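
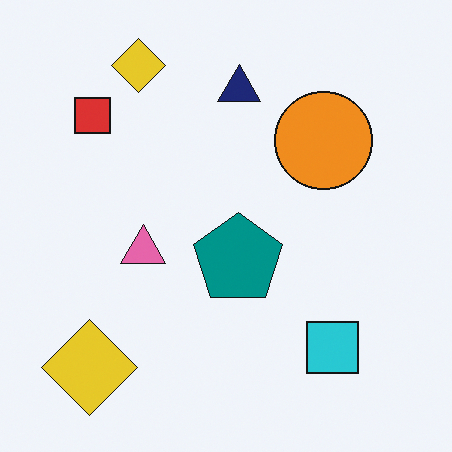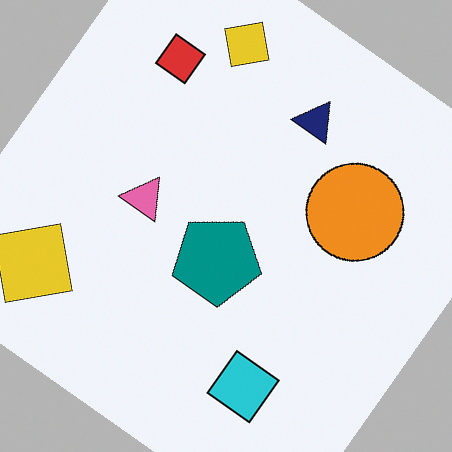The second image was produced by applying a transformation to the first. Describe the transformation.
This is the original image rotated clockwise by a large amount — several tens of degrees.

Every shape is tilted by the same angle and the image corners show triangular fill wedges — a whole-image rotation by a non-right angle.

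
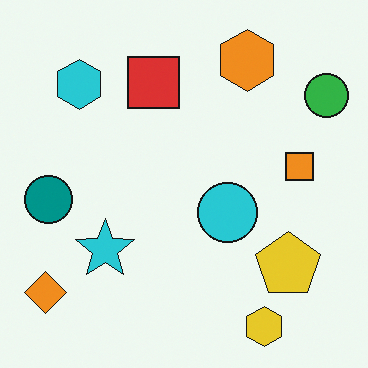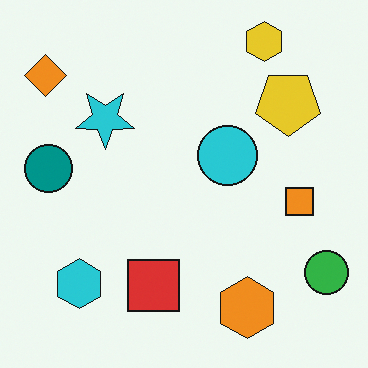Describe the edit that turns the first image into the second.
It was flipped vertically (top ↔ bottom).

The yellow hexagon is in the bottom-right of the first image and the top-right of the second — shapes on opposite sides of the horizontal midline have swapped in a mirror flip.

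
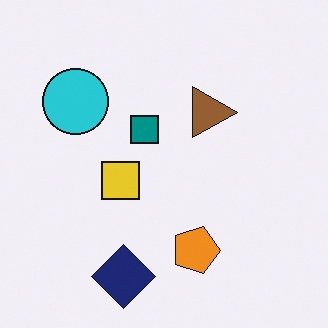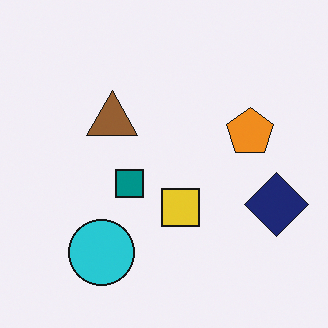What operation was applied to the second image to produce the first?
The first image is the second rotated 90° clockwise.

The navy diamond sits in the right of the second image and the bottom of the first — consistent with a whole-image 90° clockwise rotation.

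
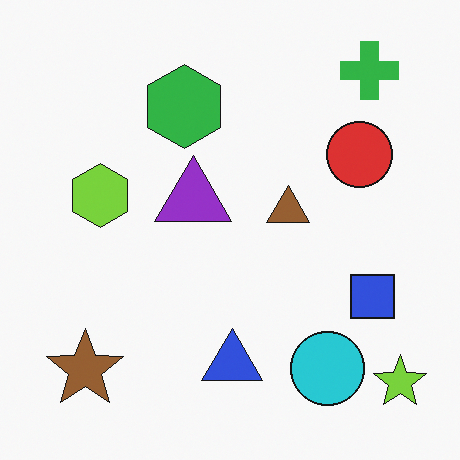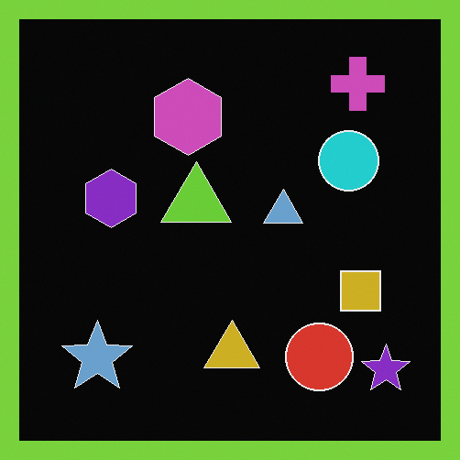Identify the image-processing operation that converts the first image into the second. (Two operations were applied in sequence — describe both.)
The image was color-inverted (negative), then framed with a lime border.

The light background has become dark and every shape's color is its complement — a photographic negative. A solid lime frame runs around the edge of the second image, with the content slightly shrunk inside it.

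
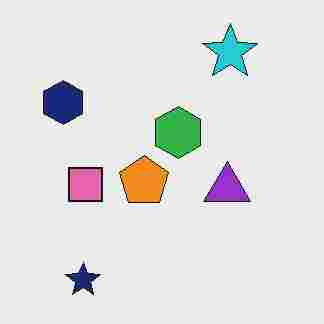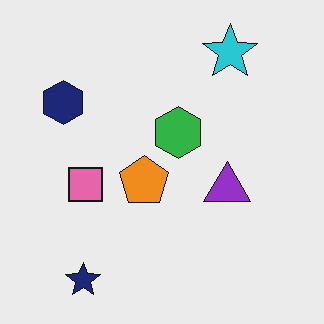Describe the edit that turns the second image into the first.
This is the original image heavily JPEG-compressed with obvious blocking artifacts.

Blocky 8×8 compression artifacts appear around shape edges and the flat background shows ringing — characteristic JPEG degradation.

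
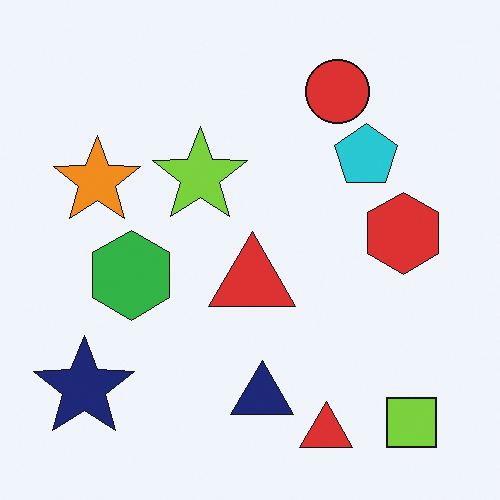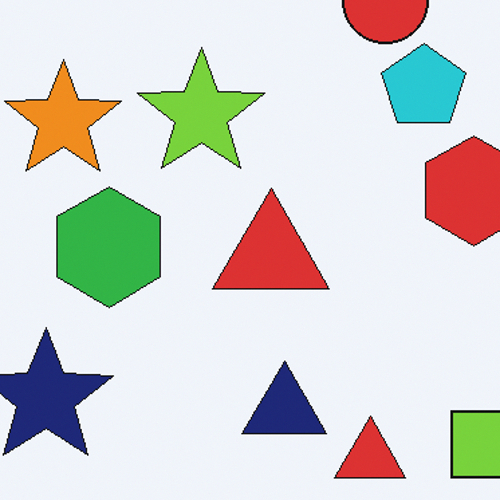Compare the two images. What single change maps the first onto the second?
The second image is the first cropped to a modestly smaller region and rescaled.

The visible shapes are larger and the field of view is narrower; shapes near the original edges may be partly or wholly outside the frame — a crop-and-rescale.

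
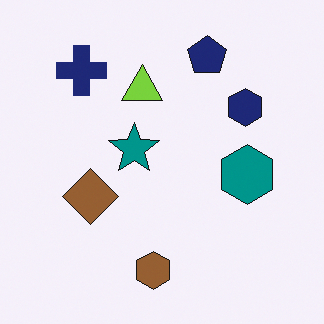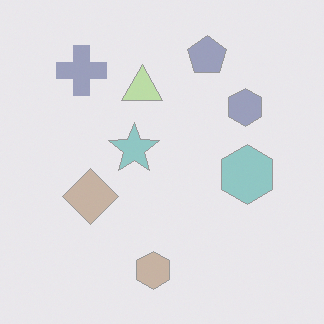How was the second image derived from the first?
The second image is the first given much lower contrast.

Tones are pushed toward mid-grey across the whole image — a global contrast change.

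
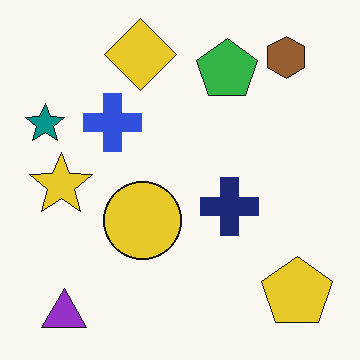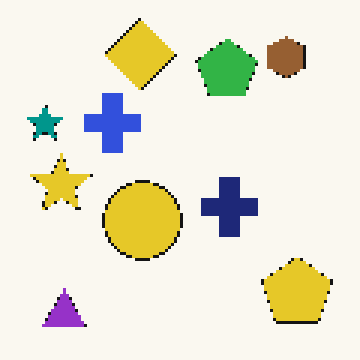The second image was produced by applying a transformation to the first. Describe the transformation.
It was mildly pixelated.

Shapes are reduced to large square blocks; fine edges and outlines are lost — a downscale-then-upscale (mosaic) effect.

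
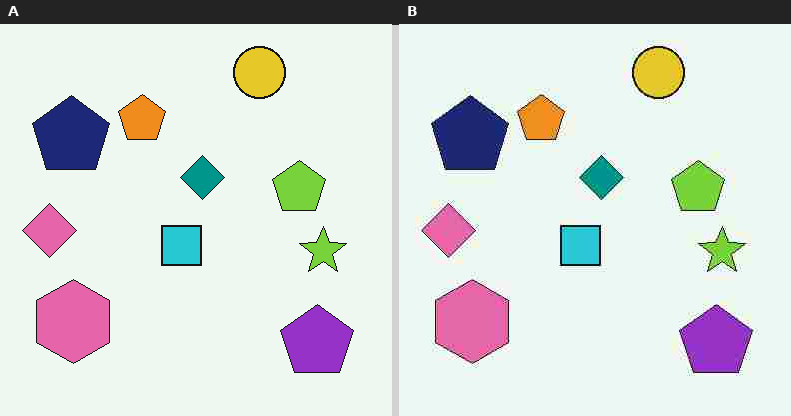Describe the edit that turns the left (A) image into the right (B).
This is the original image degraded with heavy JPEG compression.

Blocky 8×8 compression artifacts appear around shape edges and the flat background shows ringing — characteristic JPEG degradation.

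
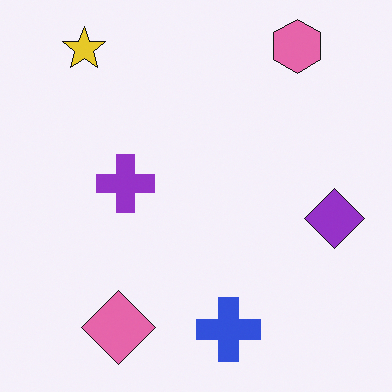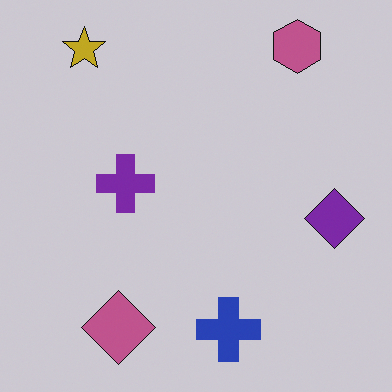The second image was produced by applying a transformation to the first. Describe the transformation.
The image was darkened a little.

Every pixel — background and shapes alike — is uniformly darkened.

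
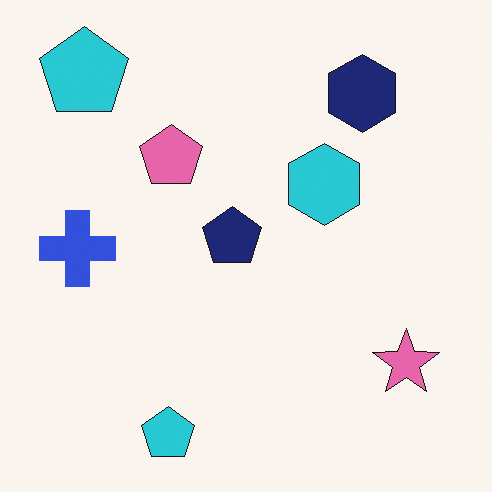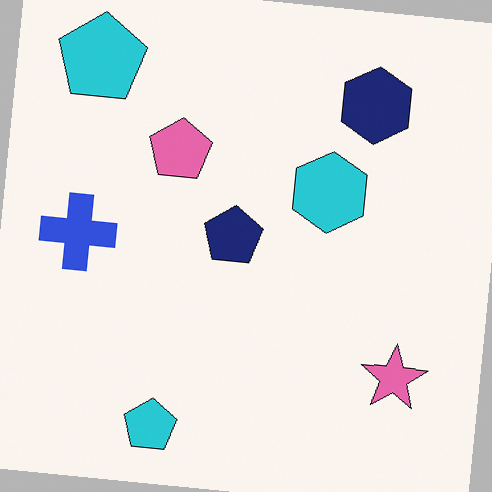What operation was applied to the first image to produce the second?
The transformation is: rotated clockwise by a few degrees.

Every shape is tilted by the same angle and the image corners show triangular fill wedges — a whole-image rotation by a non-right angle.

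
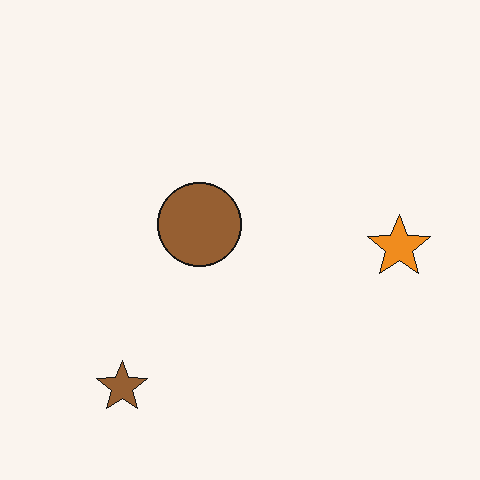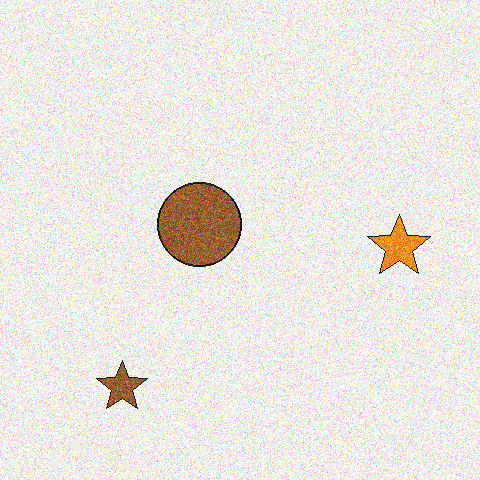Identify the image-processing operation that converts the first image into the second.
The transformation is: degraded with heavy additive noise.

Random speckle covers the whole image, including the flat background.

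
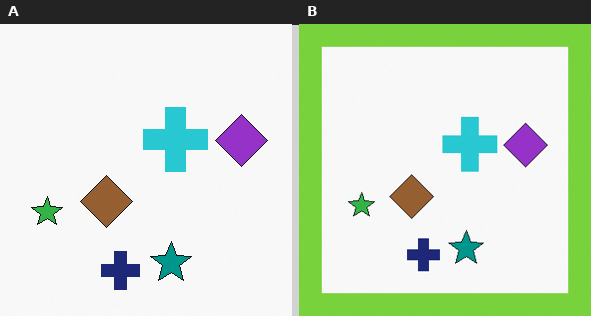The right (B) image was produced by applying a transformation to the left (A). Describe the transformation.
The image was framed with a lime border.

A solid lime frame runs around the edge of the right (B) image, with the content slightly shrunk inside it.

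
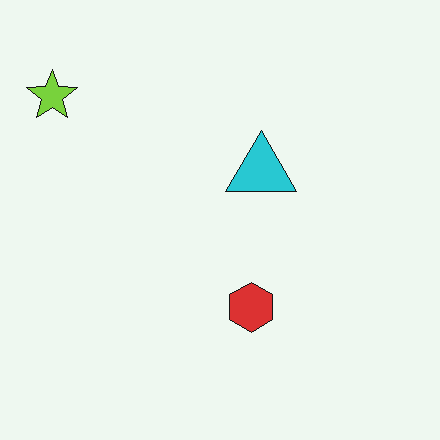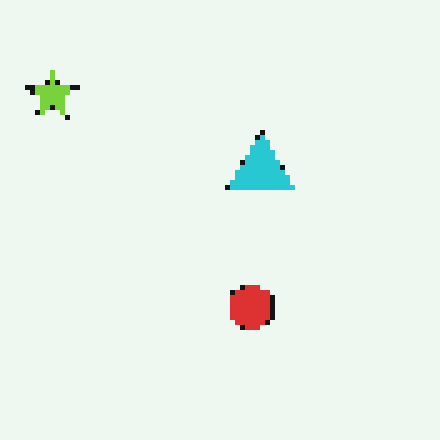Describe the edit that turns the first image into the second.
The second image is the first lightly pixelated (a mild mosaic effect).

Shapes are reduced to large square blocks; fine edges and outlines are lost — a downscale-then-upscale (mosaic) effect.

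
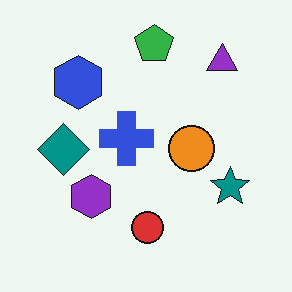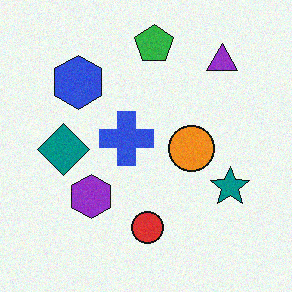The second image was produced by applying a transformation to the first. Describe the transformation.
The image was degraded with a light layer of grain.

Random speckle covers the whole image, including the flat background.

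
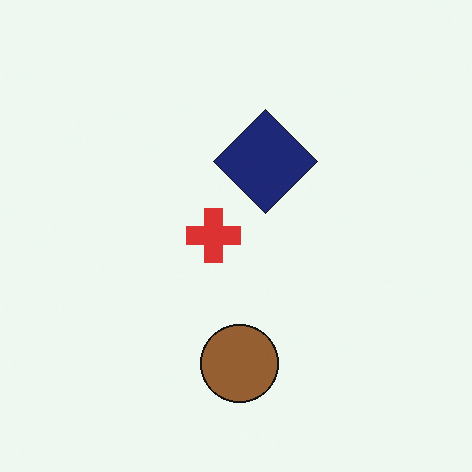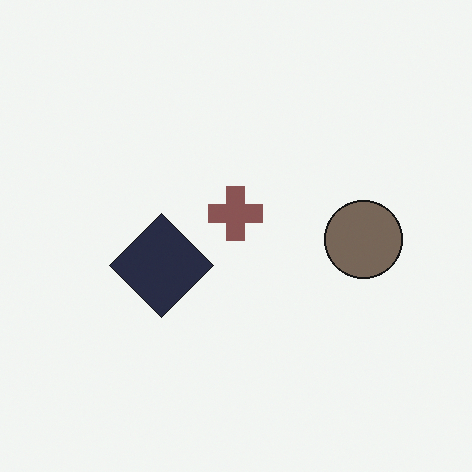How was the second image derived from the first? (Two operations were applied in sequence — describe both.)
The image was made much more muted (saturation change), then transposed (reflected across the top-left ↔ bottom-right diagonal).

All colors are more muted and greyish — a global saturation change. Shapes have swapped their row and column positions — what was in the top-right is now in the bottom-left — a diagonal reflection.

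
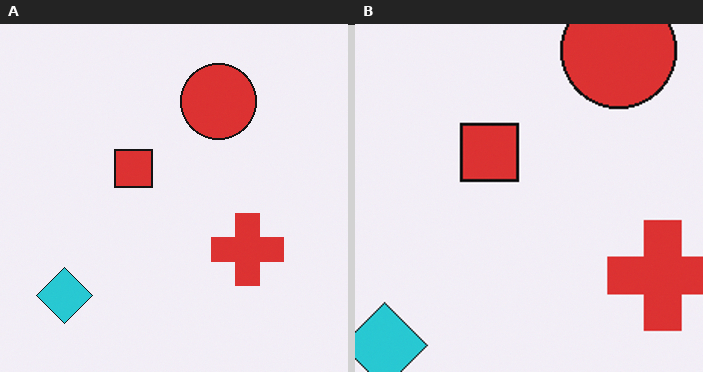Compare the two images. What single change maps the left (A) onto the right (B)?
The transformation is: cropped to a modestly smaller region and rescaled.

The visible shapes are larger and the field of view is narrower; shapes near the original edges may be partly or wholly outside the frame — a crop-and-rescale.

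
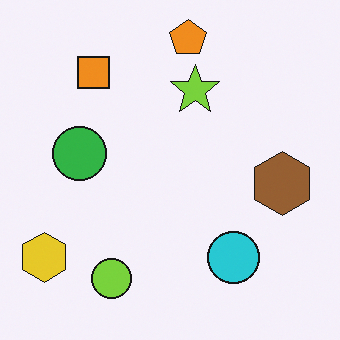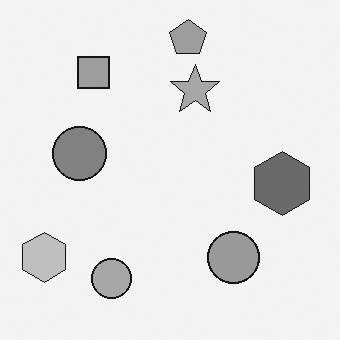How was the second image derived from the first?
Converted to grayscale.

All color is removed — every shape is now a shade of grey.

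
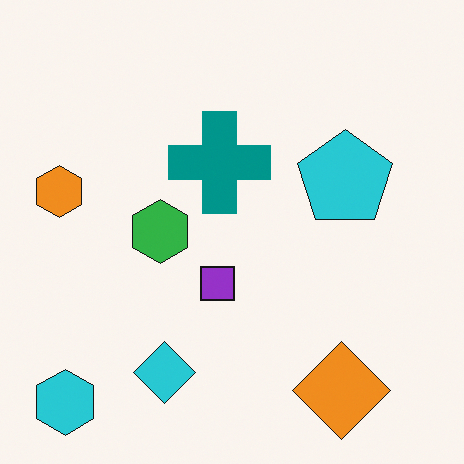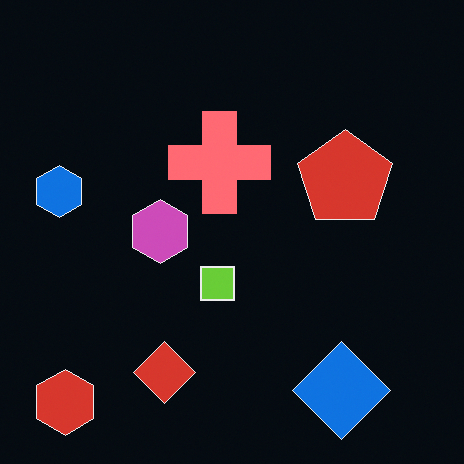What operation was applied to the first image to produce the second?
It was color-inverted (negative).

The light background has become dark and every shape's color is its complement — a photographic negative.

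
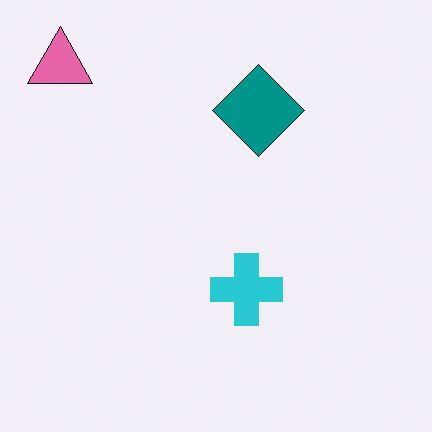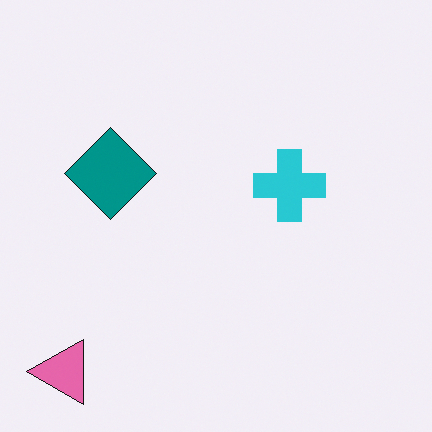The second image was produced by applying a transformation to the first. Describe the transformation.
Rotated 90° counter-clockwise.

The pink triangle sits in the top-left of the first image and the bottom-left of the second — consistent with a whole-image 90° counter-clockwise rotation.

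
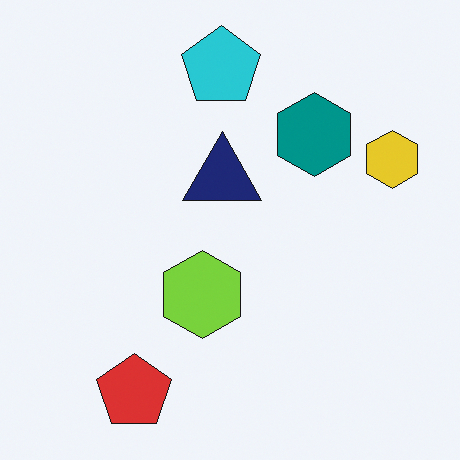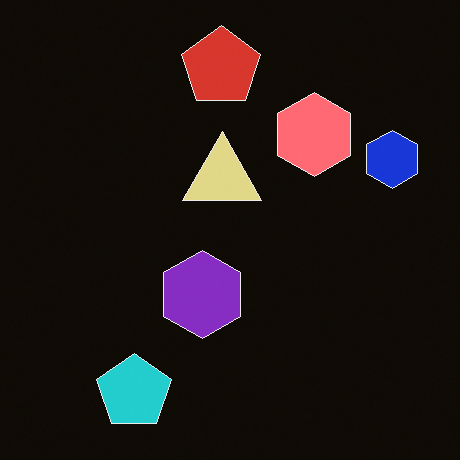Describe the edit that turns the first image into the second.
The transformation is: color-inverted (negative).

The light background has become dark and every shape's color is its complement — a photographic negative.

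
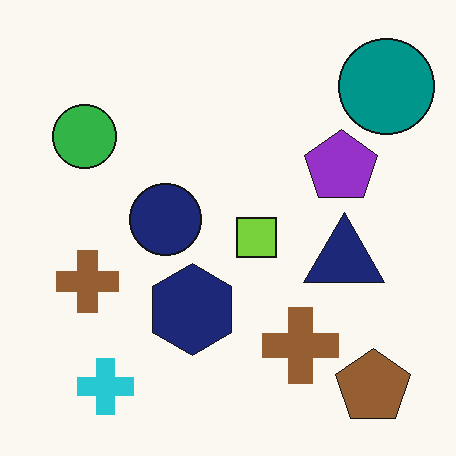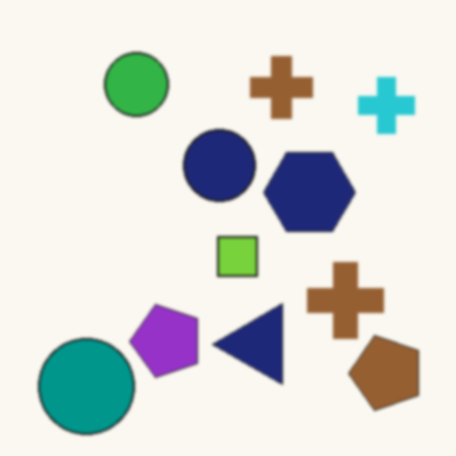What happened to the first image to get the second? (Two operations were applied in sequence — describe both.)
The transformation is: slightly softened, then transposed (reflected across the top-left ↔ bottom-right diagonal).

Shape edges and outlines are uniformly softened across the whole image. Shapes have swapped their row and column positions — what was in the top-right is now in the bottom-left — a diagonal reflection.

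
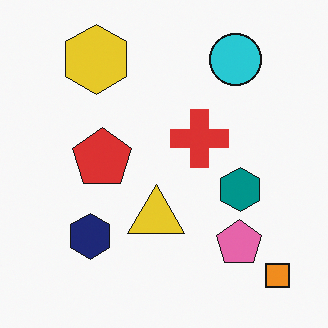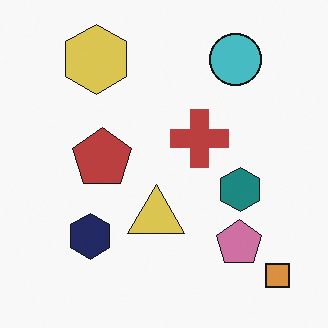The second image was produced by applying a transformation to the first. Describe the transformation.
Slightly desaturated.

All colors are more muted and greyish — a global saturation change.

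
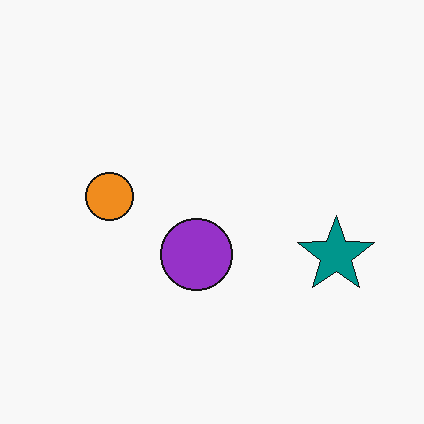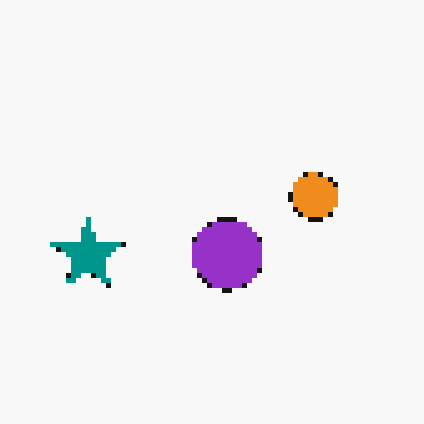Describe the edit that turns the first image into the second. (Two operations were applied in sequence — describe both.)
Flipped horizontally (left ↔ right), then mildly pixelated.

The teal star is in the right of the first image and the left of the second — shapes on opposite sides of the vertical midline have swapped in a mirror flip. Shapes are reduced to large square blocks; fine edges and outlines are lost — a downscale-then-upscale (mosaic) effect.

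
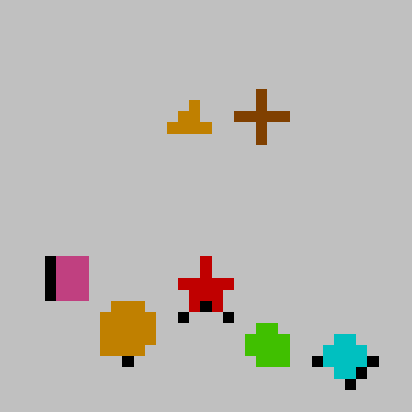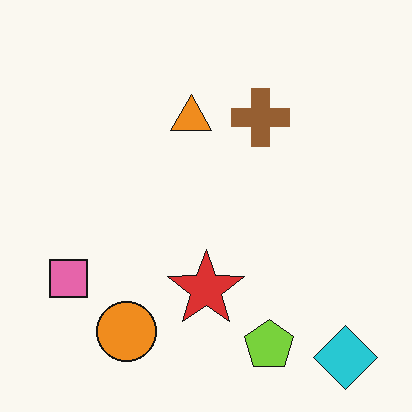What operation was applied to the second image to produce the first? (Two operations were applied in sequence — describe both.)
The image was coarsely pixelated, then heavily posterized to just a handful of flat colors.

Shapes are reduced to large square blocks; fine edges and outlines are lost — a downscale-then-upscale (mosaic) effect. Each flat color has snapped to a coarser quantized level — most visibly, the near-white background has dropped to a flat grey.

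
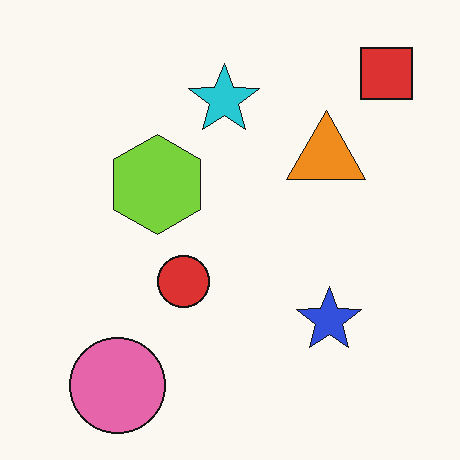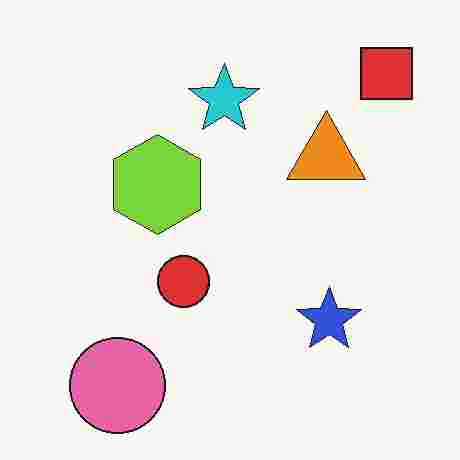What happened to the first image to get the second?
Heavily JPEG-compressed with obvious blocking artifacts.

Blocky 8×8 compression artifacts appear around shape edges and the flat background shows ringing — characteristic JPEG degradation.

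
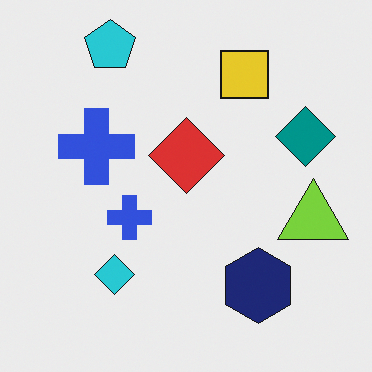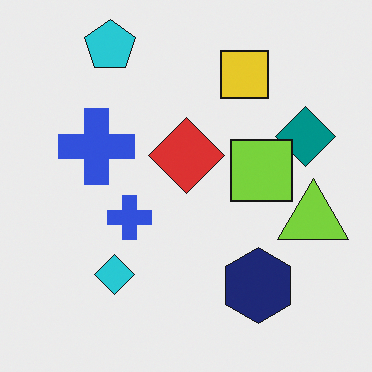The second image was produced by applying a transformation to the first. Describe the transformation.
Overlaid with an additional lime square.

A lime square appears in the second image that is absent from the first.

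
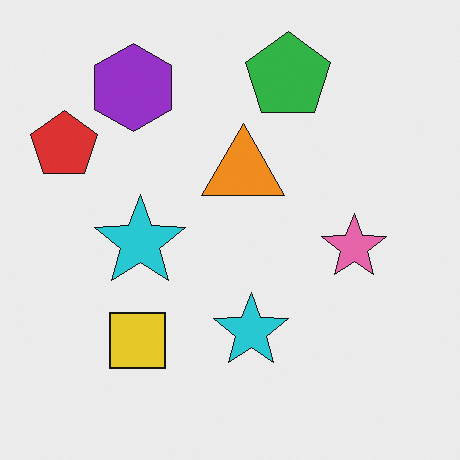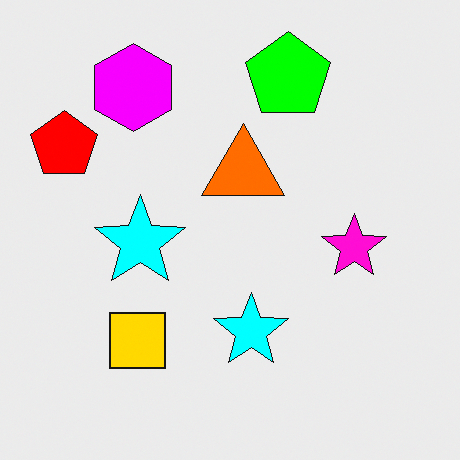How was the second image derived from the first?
This is the original image made much more vivid (saturation change).

All colors are more vivid — a global saturation change.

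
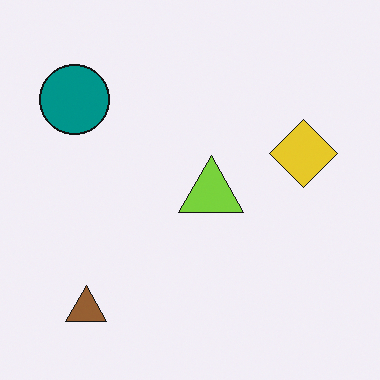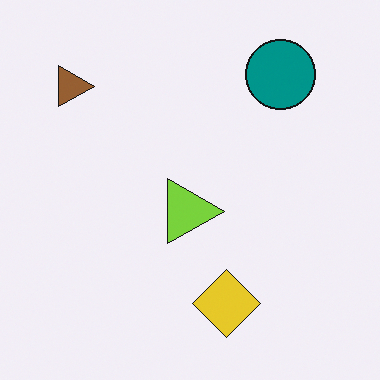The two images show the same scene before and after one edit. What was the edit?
The transformation is: rotated 90° clockwise.

The brown triangle sits in the bottom-left of the first image and the top-left of the second — consistent with a whole-image 90° clockwise rotation.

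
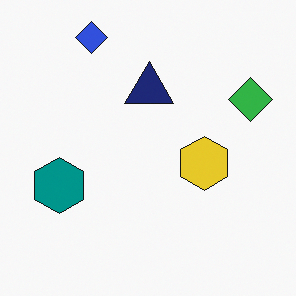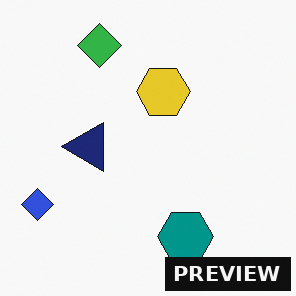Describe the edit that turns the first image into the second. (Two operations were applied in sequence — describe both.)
Rotated 90° counter-clockwise, then watermarked with the text "PREVIEW" in the lower-right corner.

The blue diamond sits in the top-left of the first image and the bottom-left of the second — consistent with a whole-image 90° counter-clockwise rotation. A dark label reading "PREVIEW" appears in the lower-right corner.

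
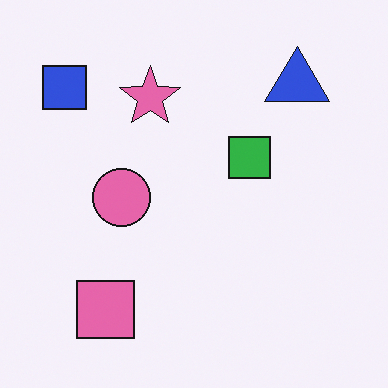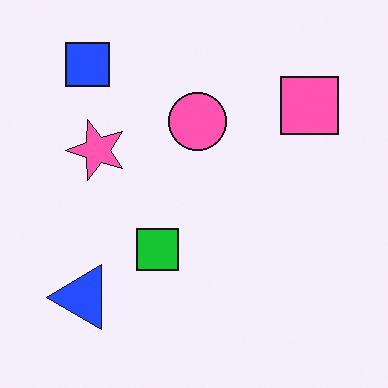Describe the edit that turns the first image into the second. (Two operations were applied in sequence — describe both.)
This is the original image transposed (reflected across the top-left ↔ bottom-right diagonal), then slightly oversaturated.

Shapes have swapped their row and column positions — what was in the top-right is now in the bottom-left — a diagonal reflection. All colors are more vivid — a global saturation change.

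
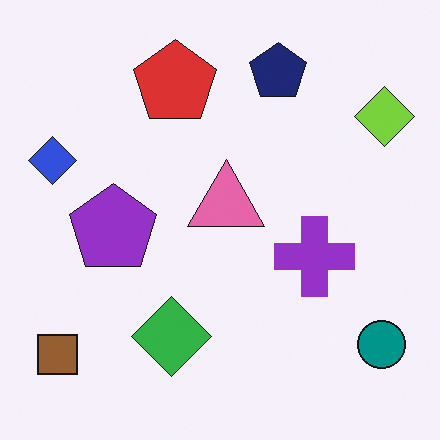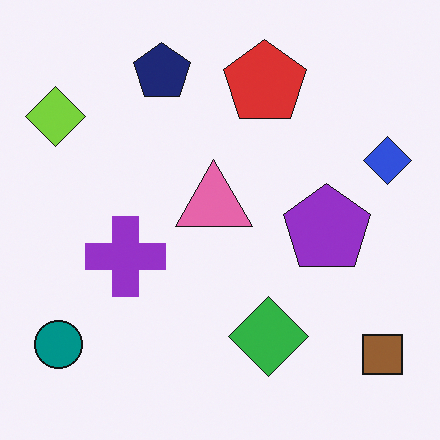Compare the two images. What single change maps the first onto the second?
It was flipped horizontally (left ↔ right).

The blue diamond is in the left of the first image and the right of the second — shapes on opposite sides of the vertical midline have swapped in a mirror flip.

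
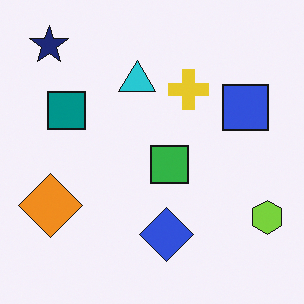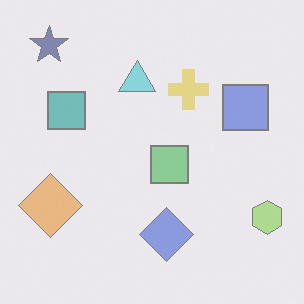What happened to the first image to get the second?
Washed out (contrast reduced).

Tones are pushed toward mid-grey across the whole image — a global contrast change.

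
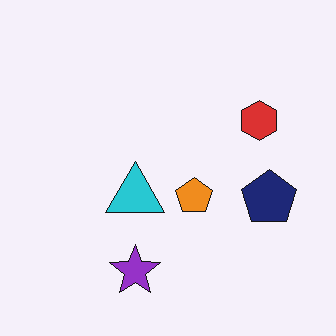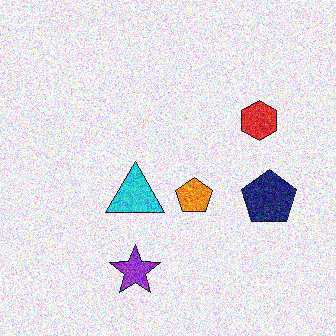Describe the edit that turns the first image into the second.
The transformation is: degraded with a thick layer of grain.

Random speckle covers the whole image, including the flat background.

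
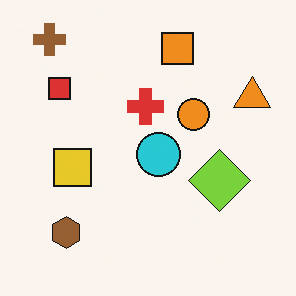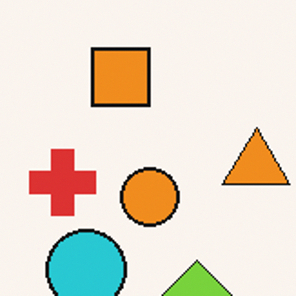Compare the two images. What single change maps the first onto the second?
The transformation is: cropped tightly and scaled back up.

The visible shapes are larger and the field of view is narrower; shapes near the original edges may be partly or wholly outside the frame — a crop-and-rescale.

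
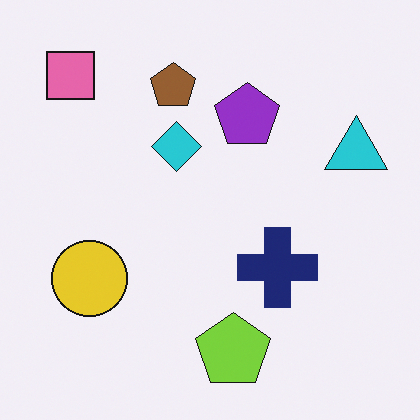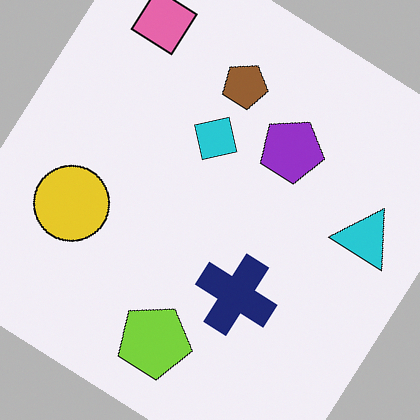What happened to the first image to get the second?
Rotated clockwise by a large amount — several tens of degrees.

Every shape is tilted by the same angle and the image corners show triangular fill wedges — a whole-image rotation by a non-right angle.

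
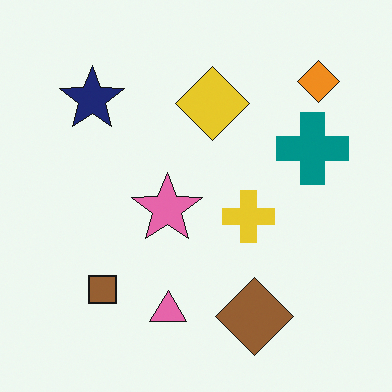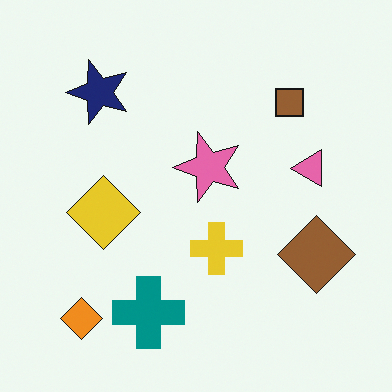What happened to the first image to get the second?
The image was transposed (reflected across the top-left ↔ bottom-right diagonal).

Shapes have swapped their row and column positions — what was in the top-right is now in the bottom-left — a diagonal reflection.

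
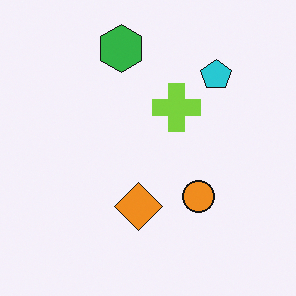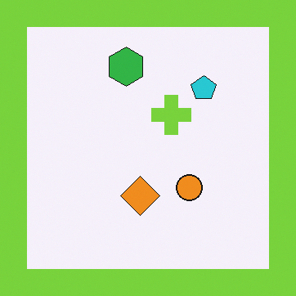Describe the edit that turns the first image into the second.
The image was framed with a lime border.

A solid lime frame runs around the edge of the second image, with the content slightly shrunk inside it.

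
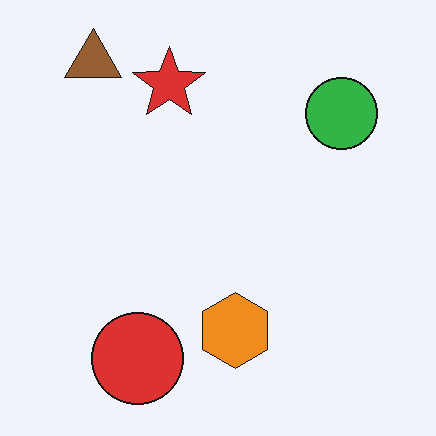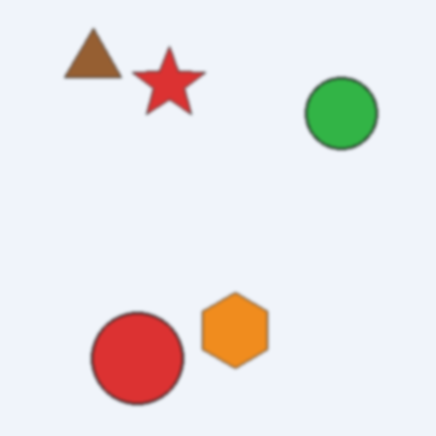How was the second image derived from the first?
Lightly blurred.

Shape edges and outlines are uniformly softened across the whole image.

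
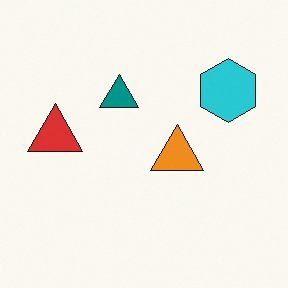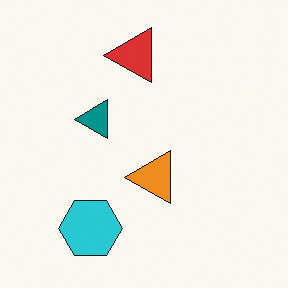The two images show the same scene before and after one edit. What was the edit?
The transformation is: transposed (reflected across the top-left ↔ bottom-right diagonal).

Shapes have swapped their row and column positions — what was in the top-right is now in the bottom-left — a diagonal reflection.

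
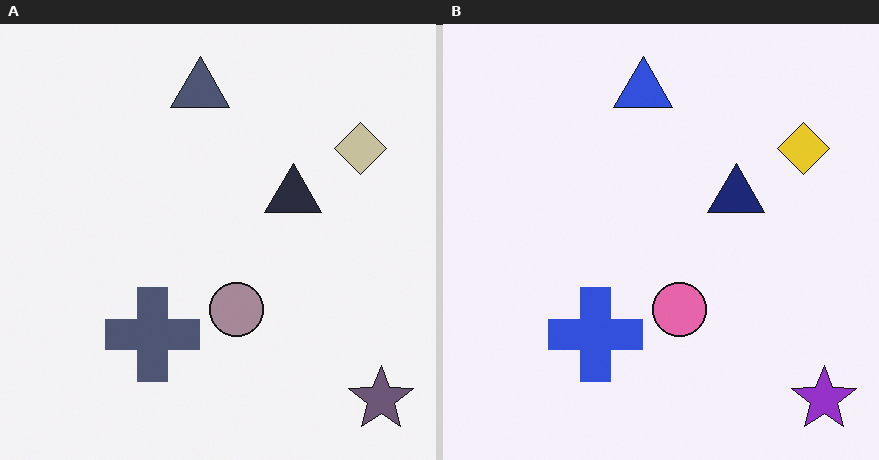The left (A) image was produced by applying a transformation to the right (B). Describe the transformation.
It was made much more muted (saturation change).

All colors are more muted and greyish — a global saturation change.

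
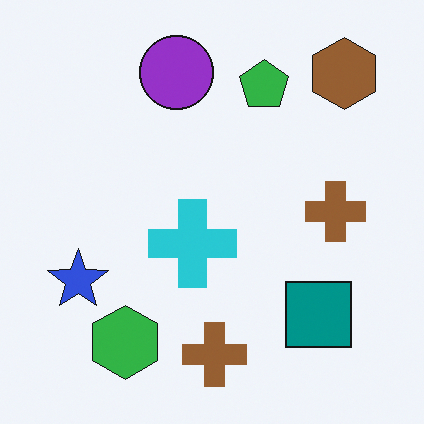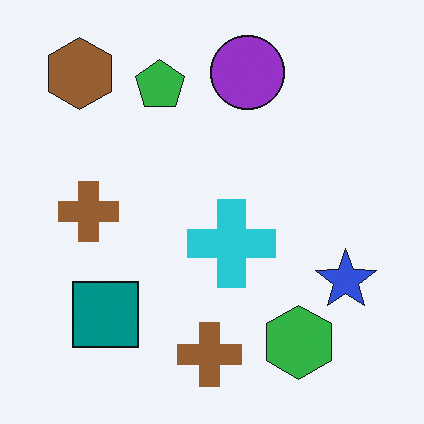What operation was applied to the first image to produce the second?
The transformation is: flipped horizontally (left ↔ right).

The blue star is in the left of the first image and the right of the second — shapes on opposite sides of the vertical midline have swapped in a mirror flip.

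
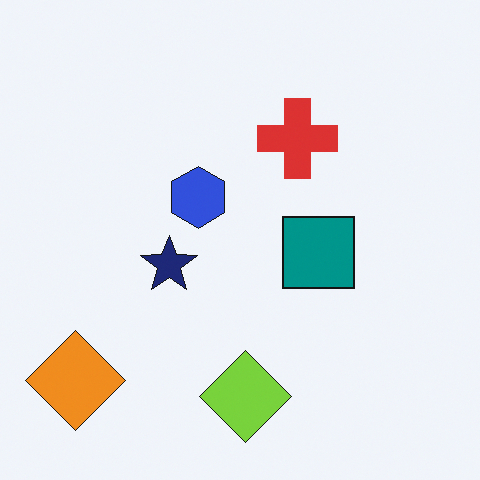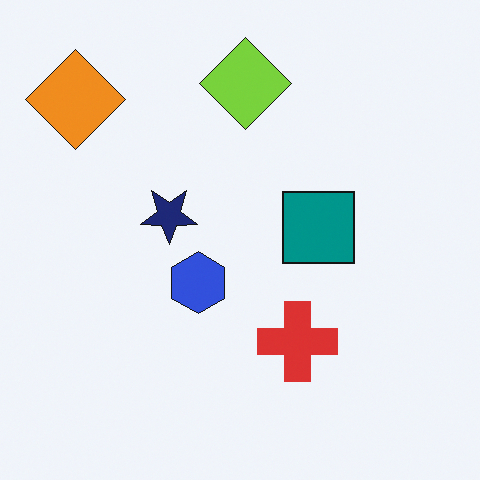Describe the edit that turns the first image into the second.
Flipped vertically (top ↔ bottom).

The lime diamond is in the bottom of the first image and the top of the second — shapes on opposite sides of the horizontal midline have swapped in a mirror flip.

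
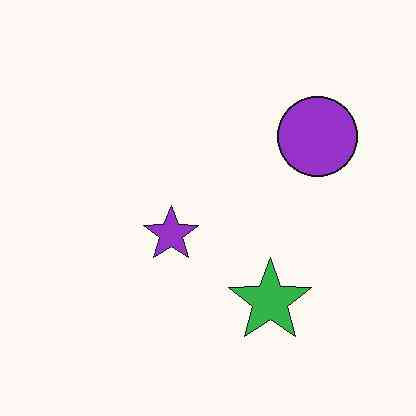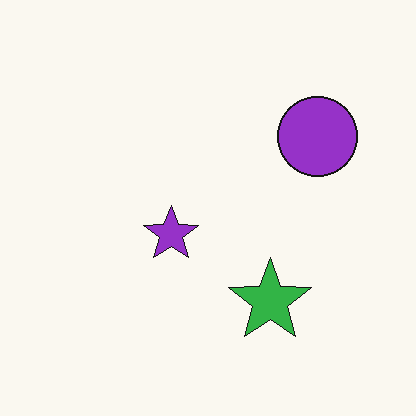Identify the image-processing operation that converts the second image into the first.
This is the original image given moderate JPEG compression.

Blocky 8×8 compression artifacts appear around shape edges and the flat background shows ringing — characteristic JPEG degradation.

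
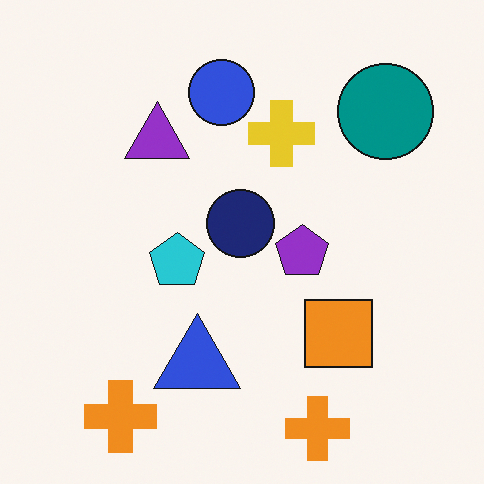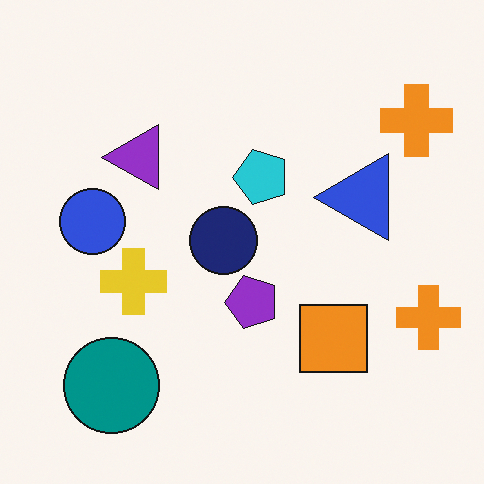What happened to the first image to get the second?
This is the original image transposed (reflected across the top-left ↔ bottom-right diagonal).

Shapes have swapped their row and column positions — what was in the top-right is now in the bottom-left — a diagonal reflection.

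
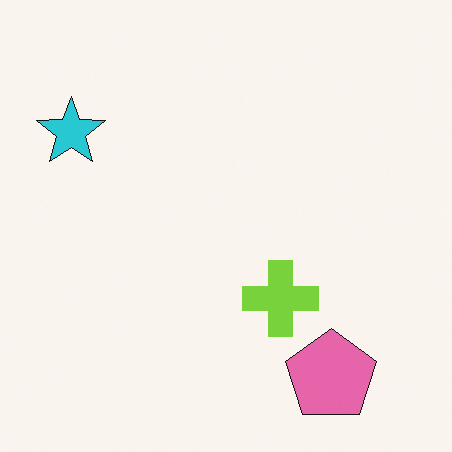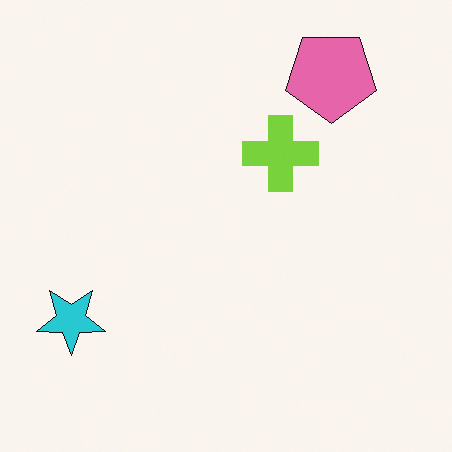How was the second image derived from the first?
The second image is the first flipped vertically (top ↔ bottom).

The pink pentagon is in the bottom-right of the first image and the top-right of the second — shapes on opposite sides of the horizontal midline have swapped in a mirror flip.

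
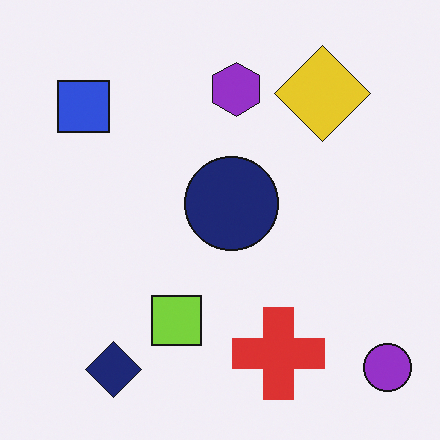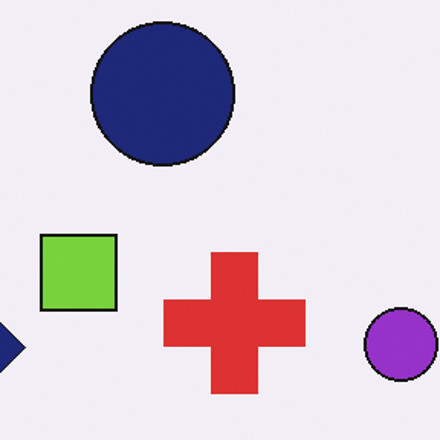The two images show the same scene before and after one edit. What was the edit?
The image was cropped slightly and scaled back up.

The visible shapes are larger and the field of view is narrower; shapes near the original edges may be partly or wholly outside the frame — a crop-and-rescale.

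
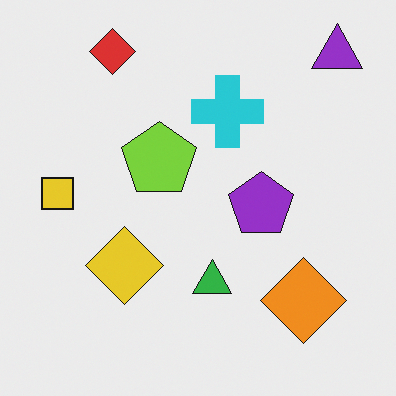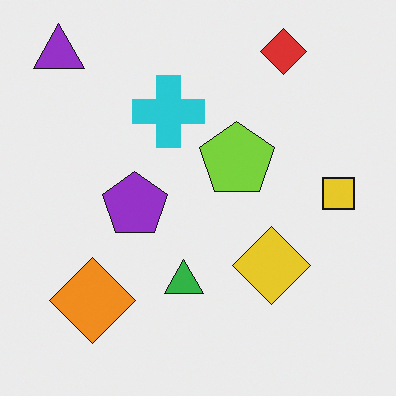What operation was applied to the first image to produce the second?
It was flipped horizontally (left ↔ right).

The yellow square is in the left of the first image and the right of the second — shapes on opposite sides of the vertical midline have swapped in a mirror flip.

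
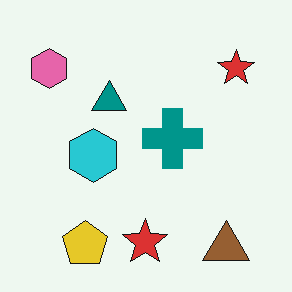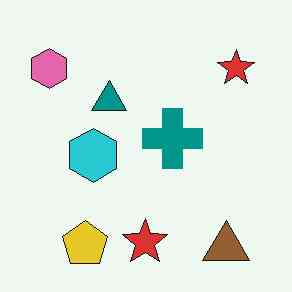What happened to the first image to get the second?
The image was JPEG-compressed with visible artifacts.

Blocky 8×8 compression artifacts appear around shape edges and the flat background shows ringing — characteristic JPEG degradation.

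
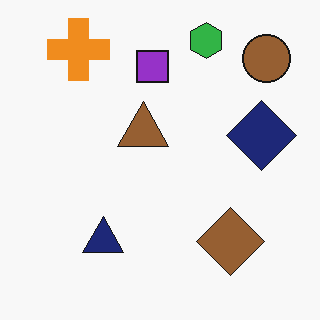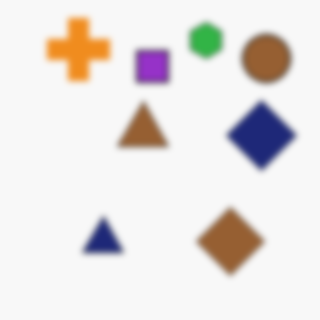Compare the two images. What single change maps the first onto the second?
The transformation is: moderately blurred.

Shape edges and outlines are uniformly softened across the whole image.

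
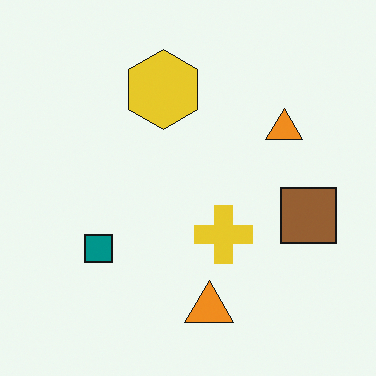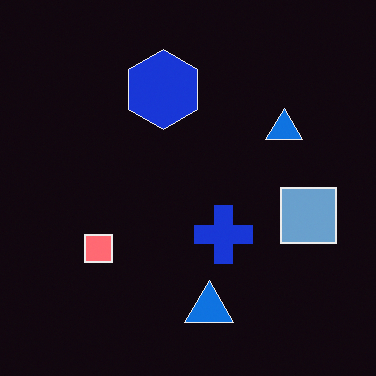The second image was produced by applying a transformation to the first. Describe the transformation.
The image was color-inverted (negative).

The light background has become dark and every shape's color is its complement — a photographic negative.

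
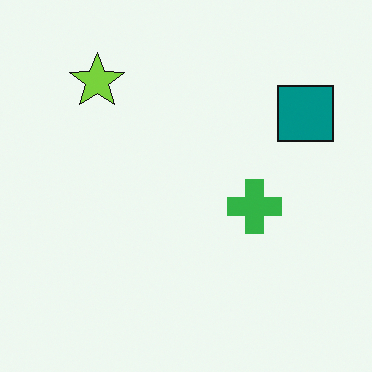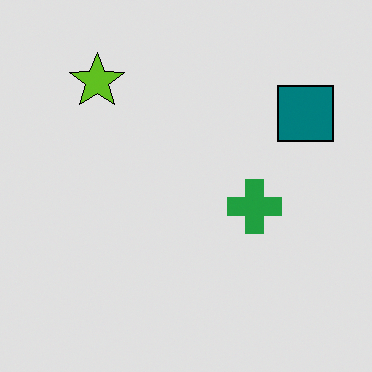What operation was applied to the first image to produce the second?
The image was posterized to a reduced palette.

Each flat color has snapped to a coarser quantized level — most visibly, the near-white background has dropped to a flat grey.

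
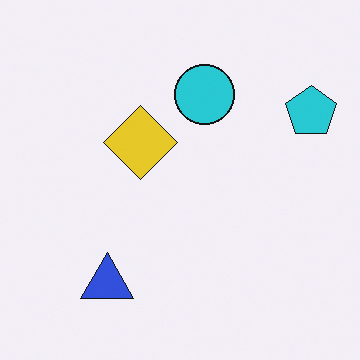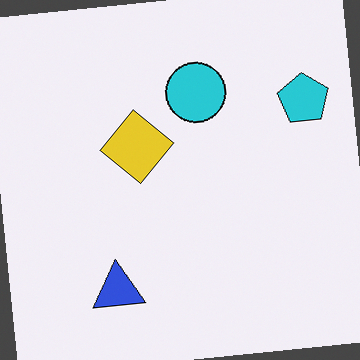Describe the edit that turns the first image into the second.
The transformation is: rotated counter-clockwise by a few degrees.

Every shape is tilted by the same angle and the image corners show triangular fill wedges — a whole-image rotation by a non-right angle.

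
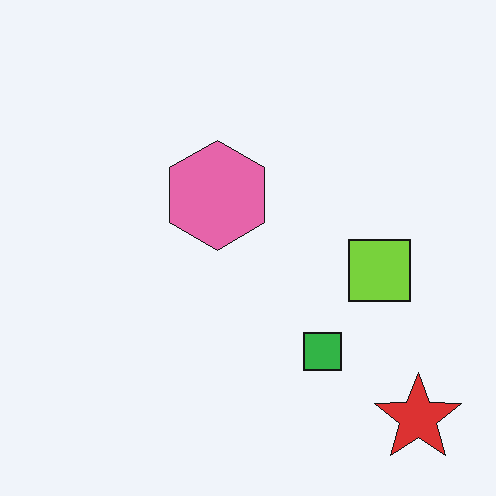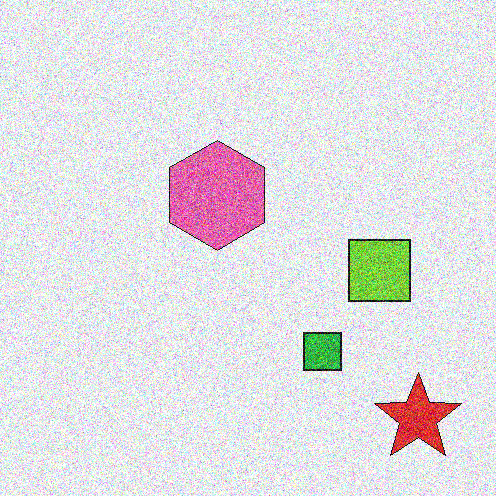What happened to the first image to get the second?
The second image is the first degraded with a thick layer of grain.

Random speckle covers the whole image, including the flat background.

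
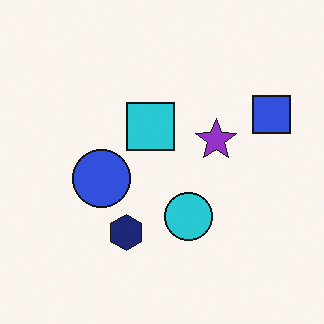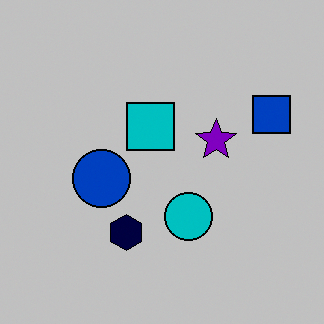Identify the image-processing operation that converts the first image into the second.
The transformation is: aggressively posterized.

Each flat color has snapped to a coarser quantized level — most visibly, the near-white background has dropped to a flat grey.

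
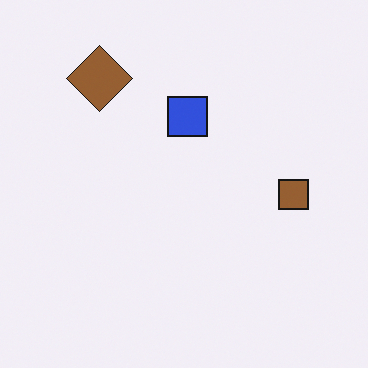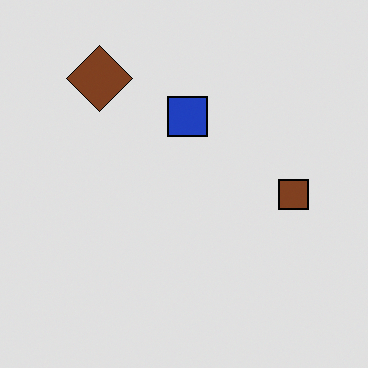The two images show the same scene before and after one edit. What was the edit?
This is the original image posterized to a reduced palette.

Each flat color has snapped to a coarser quantized level — most visibly, the near-white background has dropped to a flat grey.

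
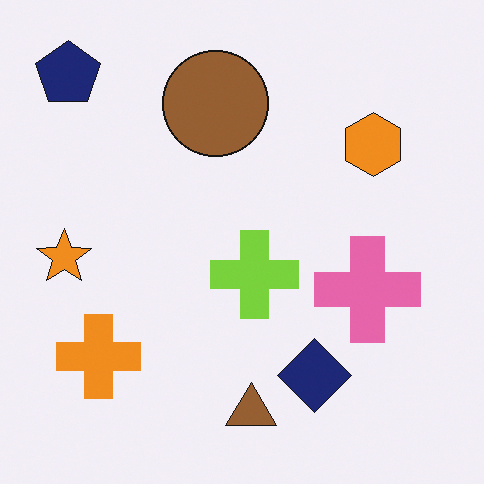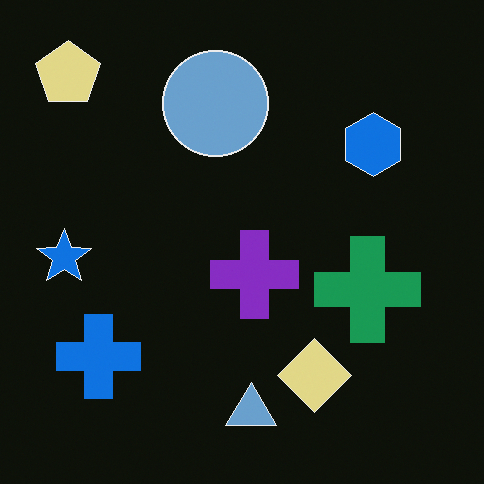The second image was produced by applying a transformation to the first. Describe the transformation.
This is the original image color-inverted (negative).

The light background has become dark and every shape's color is its complement — a photographic negative.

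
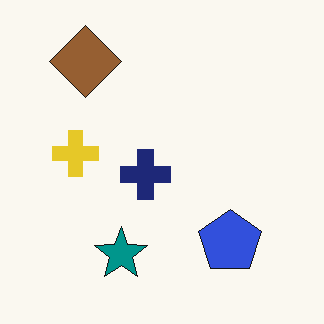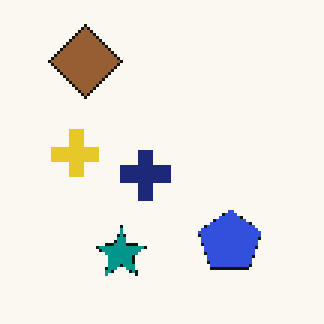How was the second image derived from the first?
The second image is the first mildly pixelated.

Shapes are reduced to large square blocks; fine edges and outlines are lost — a downscale-then-upscale (mosaic) effect.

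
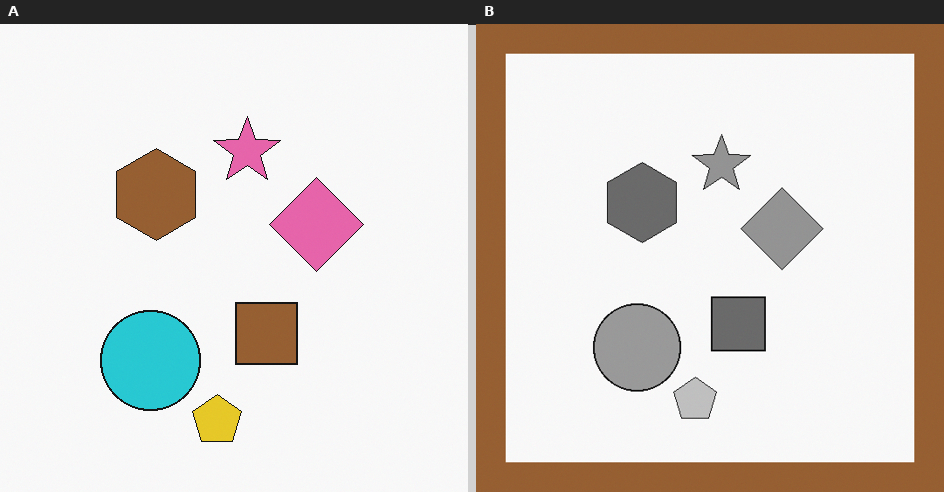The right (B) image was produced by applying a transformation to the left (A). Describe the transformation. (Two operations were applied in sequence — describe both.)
The image was converted to grayscale, then framed with a brown border.

All color is removed — every shape is now a shade of grey. A solid brown frame runs around the edge of the right (B) image, with the content slightly shrunk inside it.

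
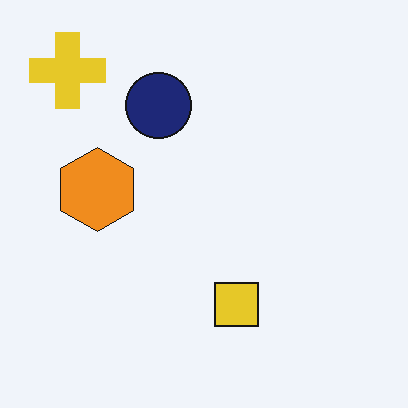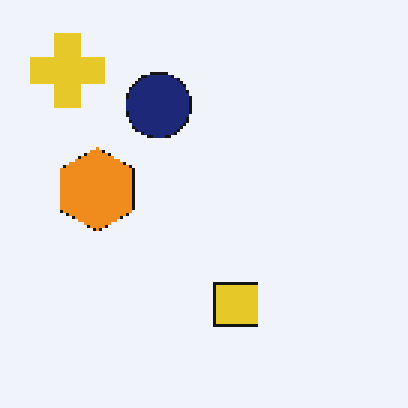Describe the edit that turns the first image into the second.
Mildly pixelated.

Shapes are reduced to large square blocks; fine edges and outlines are lost — a downscale-then-upscale (mosaic) effect.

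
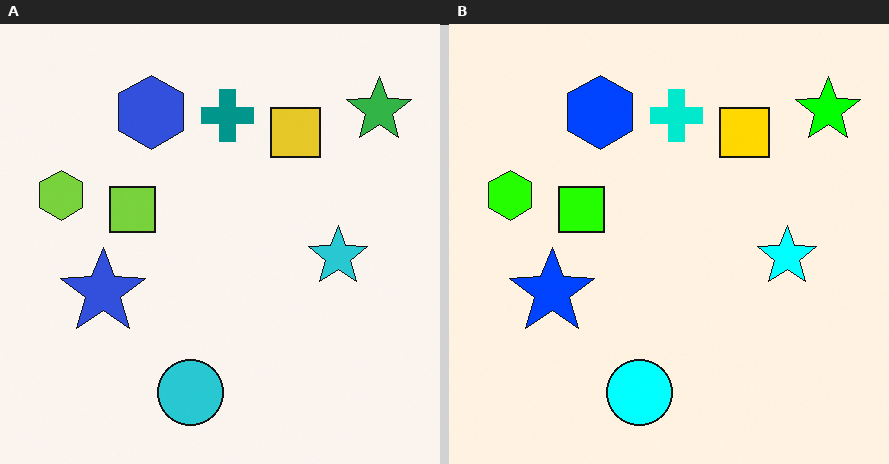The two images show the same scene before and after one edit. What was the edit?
This is the original image made much more vivid (saturation change).

All colors are more vivid — a global saturation change.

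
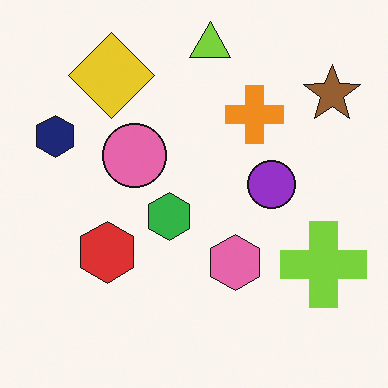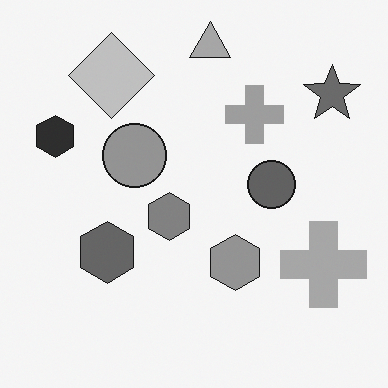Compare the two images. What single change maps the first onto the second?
Converted to grayscale.

All color is removed — every shape is now a shade of grey.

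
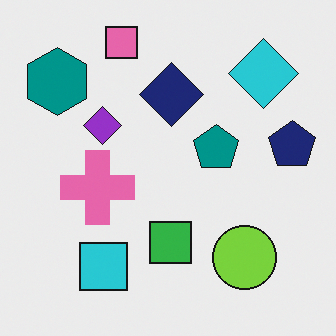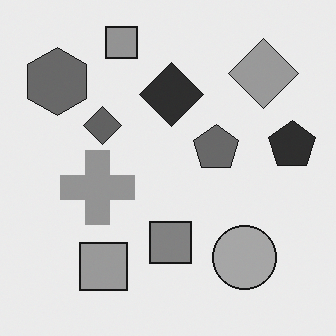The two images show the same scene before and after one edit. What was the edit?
Converted to grayscale.

All color is removed — every shape is now a shade of grey.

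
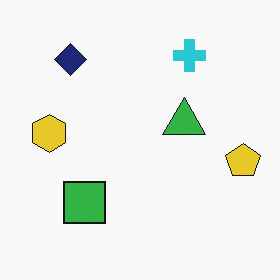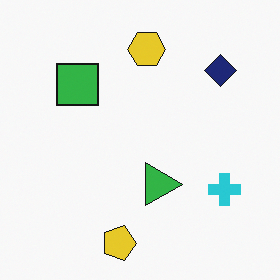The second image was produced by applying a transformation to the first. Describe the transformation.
This is the original image rotated 90° clockwise.

The navy diamond sits in the top-left of the first image and the top-right of the second — consistent with a whole-image 90° clockwise rotation.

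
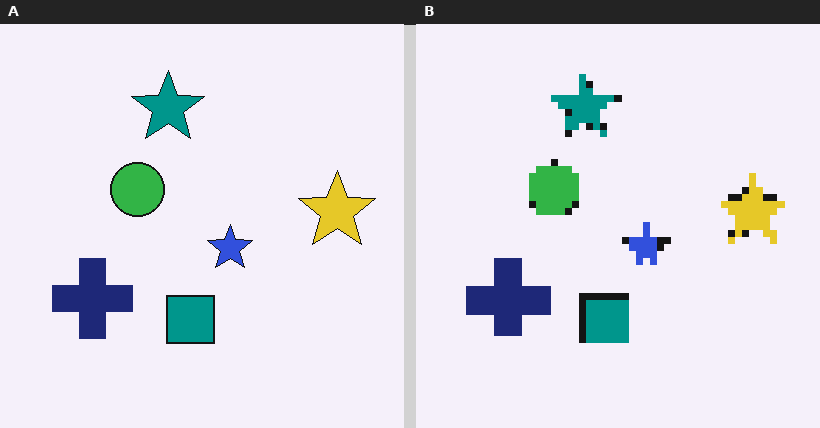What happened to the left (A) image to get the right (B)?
It was moderately pixelated.

Shapes are reduced to large square blocks; fine edges and outlines are lost — a downscale-then-upscale (mosaic) effect.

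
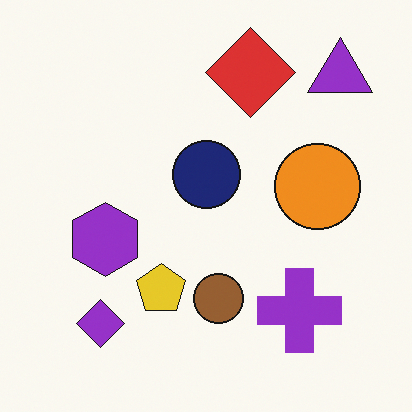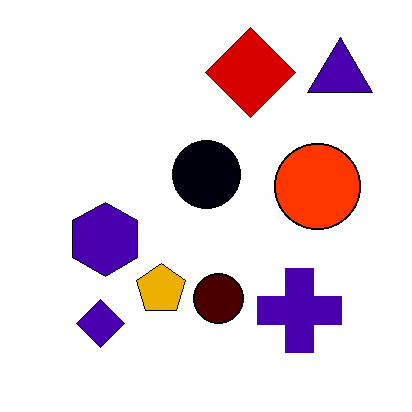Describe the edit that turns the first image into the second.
Given much higher contrast.

Tones are pushed away from mid-grey across the whole image — a global contrast change.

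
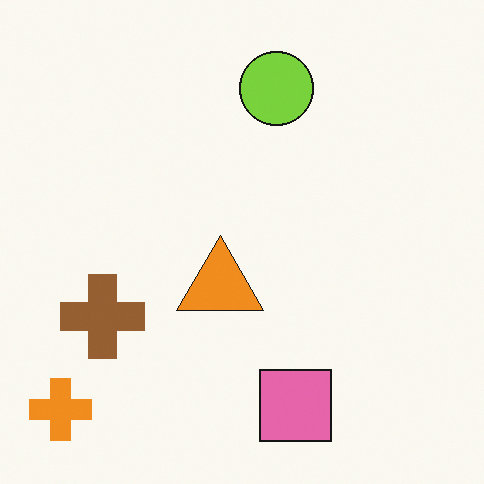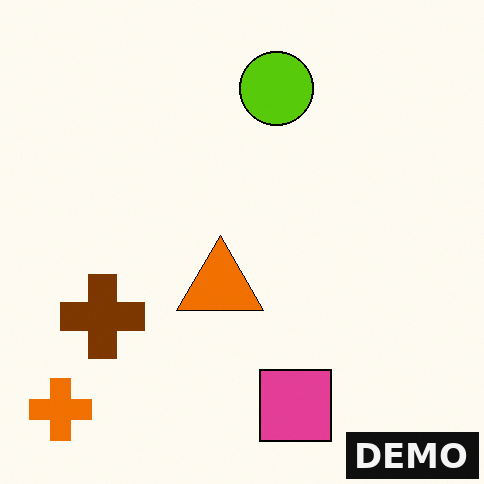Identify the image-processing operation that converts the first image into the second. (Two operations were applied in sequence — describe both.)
The transformation is: given slightly increased contrast, then watermarked with the text "DEMO" in the lower-right corner.

Tones are pushed away from mid-grey across the whole image — a global contrast change. A dark label reading "DEMO" appears in the lower-right corner.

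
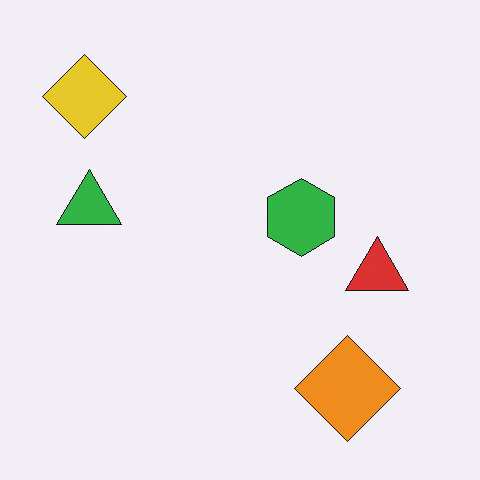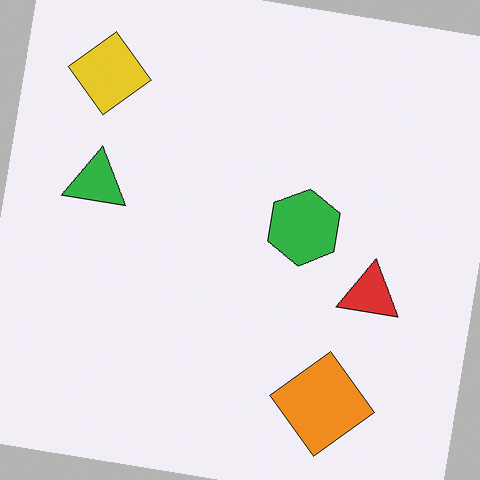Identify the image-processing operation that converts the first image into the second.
The second image is the first rotated clockwise by a small amount.

Every shape is tilted by the same angle and the image corners show triangular fill wedges — a whole-image rotation by a non-right angle.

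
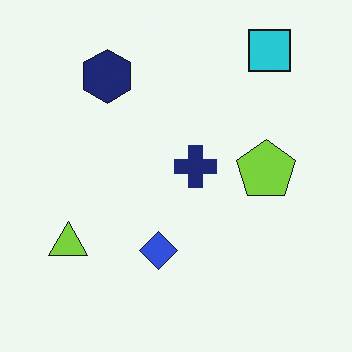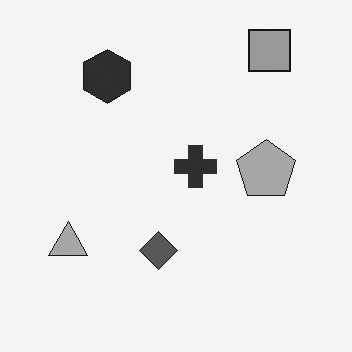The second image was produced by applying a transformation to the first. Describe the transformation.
The second image is the first converted to grayscale.

All color is removed — every shape is now a shade of grey.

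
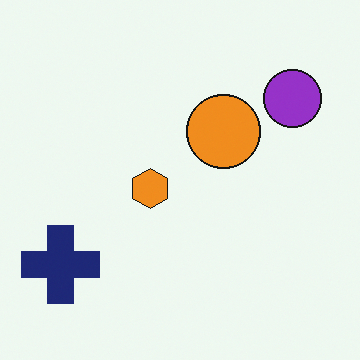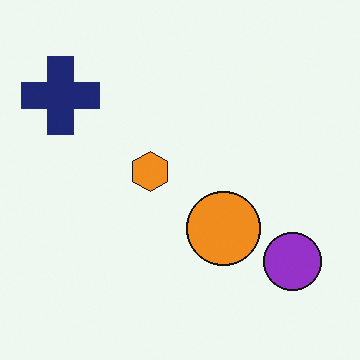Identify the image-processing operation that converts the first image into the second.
Flipped vertically (top ↔ bottom).

The navy cross is in the bottom-left of the first image and the top-left of the second — shapes on opposite sides of the horizontal midline have swapped in a mirror flip.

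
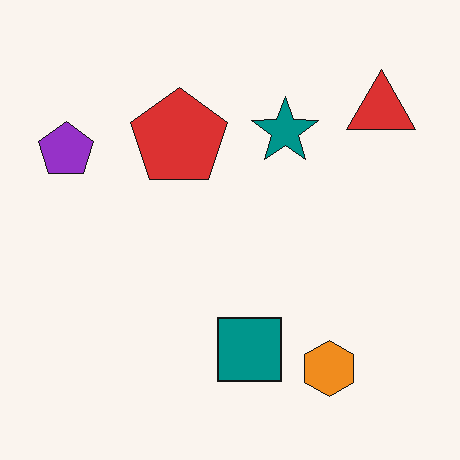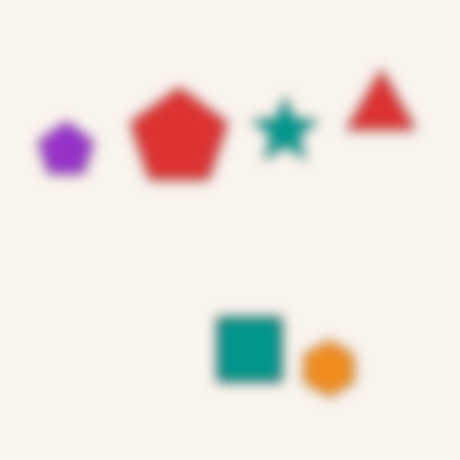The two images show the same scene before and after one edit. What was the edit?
Strongly gaussian-blurred.

Shape edges and outlines are uniformly softened across the whole image.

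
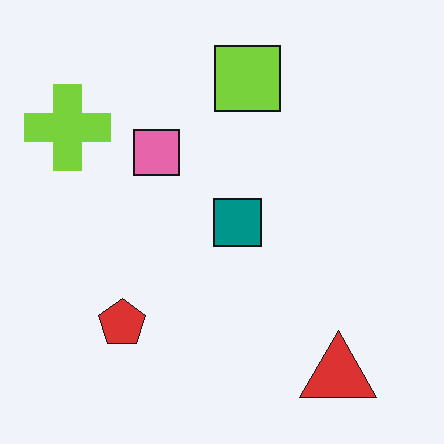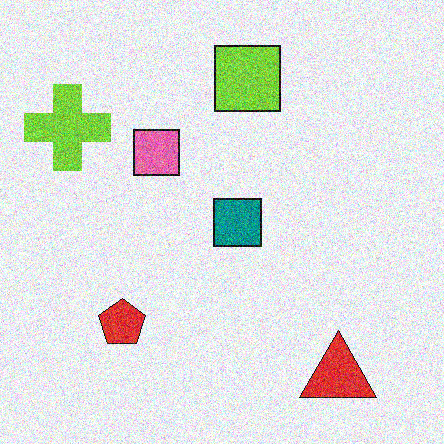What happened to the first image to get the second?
Degraded with heavy additive noise.

Random speckle covers the whole image, including the flat background.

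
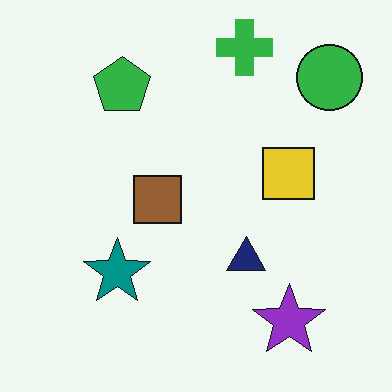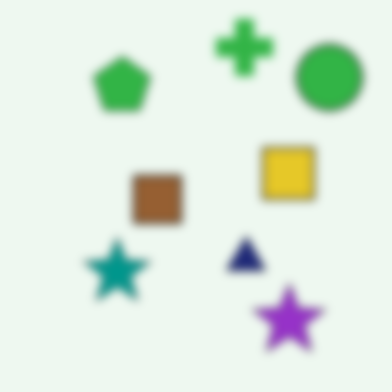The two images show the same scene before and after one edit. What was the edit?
This is the original image noticeably gaussian-blurred.

Shape edges and outlines are uniformly softened across the whole image.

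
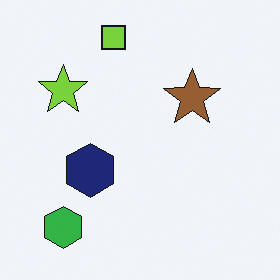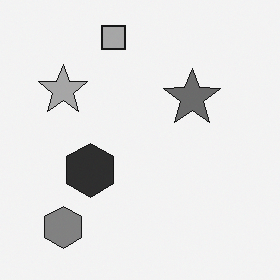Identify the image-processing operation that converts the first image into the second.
This is the original image converted to grayscale.

All color is removed — every shape is now a shade of grey.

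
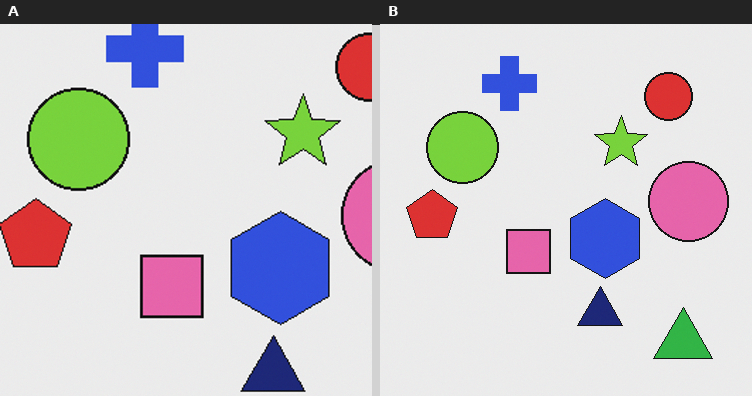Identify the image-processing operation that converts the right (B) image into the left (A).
The image was cropped slightly and scaled back up.

The visible shapes are larger and the field of view is narrower; shapes near the original edges may be partly or wholly outside the frame — a crop-and-rescale.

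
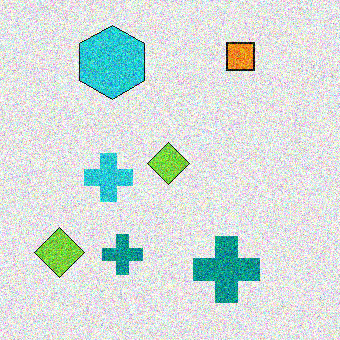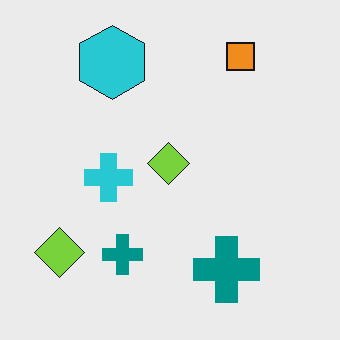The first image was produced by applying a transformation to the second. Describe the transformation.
This is the original image degraded with a thick layer of grain.

Random speckle covers the whole image, including the flat background.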